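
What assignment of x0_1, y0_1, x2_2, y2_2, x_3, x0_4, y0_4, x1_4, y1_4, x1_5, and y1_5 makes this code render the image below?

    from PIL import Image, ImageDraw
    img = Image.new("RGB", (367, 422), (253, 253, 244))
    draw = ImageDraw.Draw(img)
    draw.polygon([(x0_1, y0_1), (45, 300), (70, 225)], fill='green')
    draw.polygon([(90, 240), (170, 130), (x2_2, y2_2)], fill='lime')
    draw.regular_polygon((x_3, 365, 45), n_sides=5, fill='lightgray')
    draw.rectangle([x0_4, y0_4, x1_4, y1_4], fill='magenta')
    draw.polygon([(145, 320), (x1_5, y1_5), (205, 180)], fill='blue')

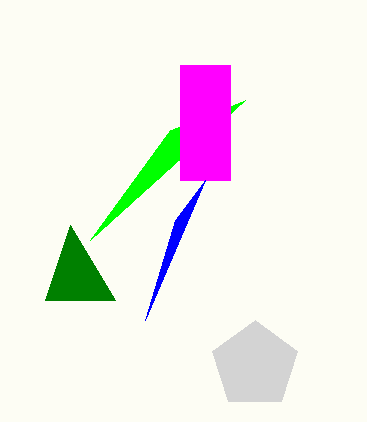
x0_1 = 115, y0_1 = 300, x2_2 = 245, y2_2 = 100, x_3 = 255, x0_4 = 180, y0_4 = 65, x1_4 = 230, y1_4 = 180, x1_5 = 175, y1_5 = 220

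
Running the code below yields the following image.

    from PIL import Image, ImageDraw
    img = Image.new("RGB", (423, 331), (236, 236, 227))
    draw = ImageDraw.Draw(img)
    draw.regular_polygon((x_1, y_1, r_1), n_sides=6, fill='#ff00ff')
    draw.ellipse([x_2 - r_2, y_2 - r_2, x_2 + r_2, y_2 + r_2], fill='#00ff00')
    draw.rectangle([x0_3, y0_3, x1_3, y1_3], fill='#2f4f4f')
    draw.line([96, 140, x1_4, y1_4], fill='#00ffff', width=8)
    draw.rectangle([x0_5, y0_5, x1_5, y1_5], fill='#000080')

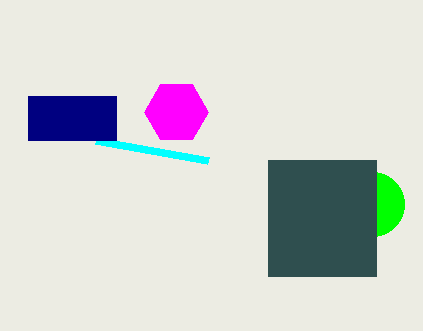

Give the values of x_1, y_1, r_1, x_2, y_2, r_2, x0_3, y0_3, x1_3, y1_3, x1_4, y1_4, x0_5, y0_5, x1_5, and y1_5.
x_1 = 176, y_1 = 112, r_1 = 32, x_2 = 372, y_2 = 204, r_2 = 32, x0_3 = 268, y0_3 = 160, x1_3 = 376, y1_3 = 276, x1_4 = 208, y1_4 = 160, x0_5 = 28, y0_5 = 96, x1_5 = 116, y1_5 = 140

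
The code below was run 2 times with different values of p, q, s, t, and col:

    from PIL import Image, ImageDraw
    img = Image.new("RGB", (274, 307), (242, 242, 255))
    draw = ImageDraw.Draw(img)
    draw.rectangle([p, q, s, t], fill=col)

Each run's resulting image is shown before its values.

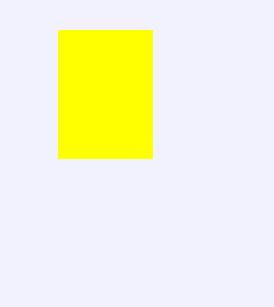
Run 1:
p = 58; q = 30; s = 152; t = 158; col = 'yellow'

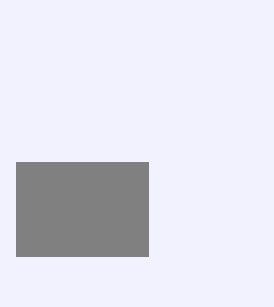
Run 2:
p = 16; q = 162; s = 148; t = 256; col = 'gray'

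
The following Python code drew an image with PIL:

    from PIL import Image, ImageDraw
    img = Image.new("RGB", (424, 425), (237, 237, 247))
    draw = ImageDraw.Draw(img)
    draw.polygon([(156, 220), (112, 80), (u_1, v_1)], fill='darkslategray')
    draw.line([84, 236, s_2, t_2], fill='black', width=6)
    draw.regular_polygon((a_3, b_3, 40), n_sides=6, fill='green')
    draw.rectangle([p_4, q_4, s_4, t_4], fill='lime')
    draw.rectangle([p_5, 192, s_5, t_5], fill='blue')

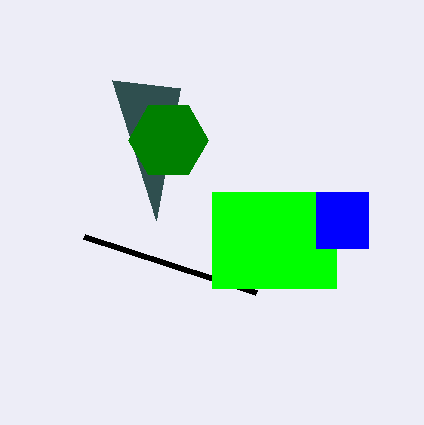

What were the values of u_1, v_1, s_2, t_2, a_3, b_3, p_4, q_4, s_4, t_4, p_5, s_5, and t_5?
u_1 = 180, v_1 = 88, s_2 = 256, t_2 = 292, a_3 = 168, b_3 = 140, p_4 = 212, q_4 = 192, s_4 = 336, t_4 = 288, p_5 = 316, s_5 = 368, t_5 = 248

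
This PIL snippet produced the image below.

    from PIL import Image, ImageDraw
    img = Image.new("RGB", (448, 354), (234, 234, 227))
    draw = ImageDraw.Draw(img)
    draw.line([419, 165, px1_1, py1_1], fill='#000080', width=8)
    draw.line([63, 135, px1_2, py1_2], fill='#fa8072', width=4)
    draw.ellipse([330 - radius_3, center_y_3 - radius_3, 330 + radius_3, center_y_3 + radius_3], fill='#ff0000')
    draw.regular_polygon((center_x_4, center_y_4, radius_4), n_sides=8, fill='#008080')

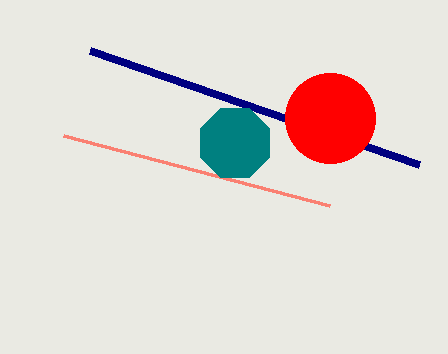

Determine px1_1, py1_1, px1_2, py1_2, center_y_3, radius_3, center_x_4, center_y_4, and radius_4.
px1_1 = 90, py1_1 = 51, px1_2 = 329, py1_2 = 205, center_y_3 = 118, radius_3 = 45, center_x_4 = 235, center_y_4 = 143, radius_4 = 37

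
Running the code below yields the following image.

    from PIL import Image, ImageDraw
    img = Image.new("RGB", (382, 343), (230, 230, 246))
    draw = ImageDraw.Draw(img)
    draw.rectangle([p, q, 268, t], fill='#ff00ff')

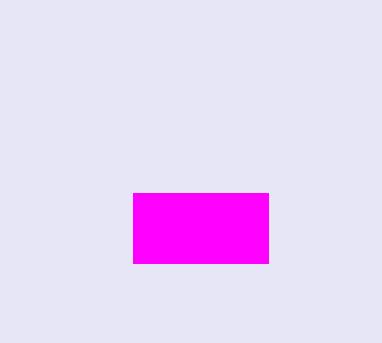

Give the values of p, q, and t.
p = 133; q = 193; t = 263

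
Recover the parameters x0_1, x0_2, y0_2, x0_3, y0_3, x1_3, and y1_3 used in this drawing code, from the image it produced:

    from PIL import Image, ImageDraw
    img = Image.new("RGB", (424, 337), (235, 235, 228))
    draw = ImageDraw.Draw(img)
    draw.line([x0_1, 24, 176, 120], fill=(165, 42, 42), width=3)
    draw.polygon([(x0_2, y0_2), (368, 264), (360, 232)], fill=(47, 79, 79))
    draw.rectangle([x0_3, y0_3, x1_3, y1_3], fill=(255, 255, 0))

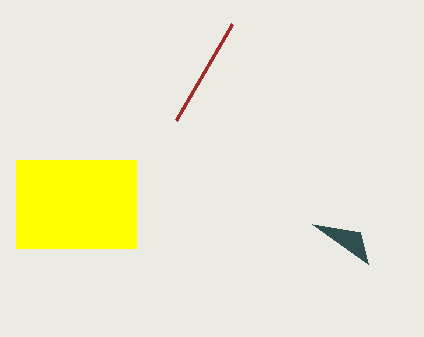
x0_1 = 232; x0_2 = 312; y0_2 = 224; x0_3 = 16; y0_3 = 160; x1_3 = 136; y1_3 = 248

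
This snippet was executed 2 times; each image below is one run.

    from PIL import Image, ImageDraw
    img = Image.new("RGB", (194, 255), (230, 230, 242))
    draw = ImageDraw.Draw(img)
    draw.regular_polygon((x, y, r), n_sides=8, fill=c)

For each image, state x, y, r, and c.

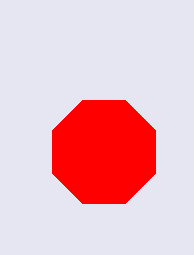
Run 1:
x = 104; y = 152; r = 56; c = 'red'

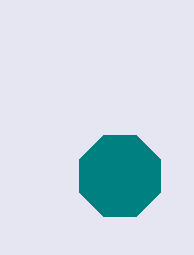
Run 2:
x = 120, y = 176, r = 44, c = 'teal'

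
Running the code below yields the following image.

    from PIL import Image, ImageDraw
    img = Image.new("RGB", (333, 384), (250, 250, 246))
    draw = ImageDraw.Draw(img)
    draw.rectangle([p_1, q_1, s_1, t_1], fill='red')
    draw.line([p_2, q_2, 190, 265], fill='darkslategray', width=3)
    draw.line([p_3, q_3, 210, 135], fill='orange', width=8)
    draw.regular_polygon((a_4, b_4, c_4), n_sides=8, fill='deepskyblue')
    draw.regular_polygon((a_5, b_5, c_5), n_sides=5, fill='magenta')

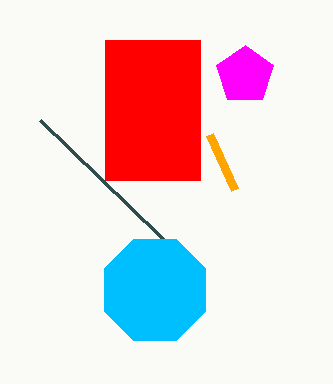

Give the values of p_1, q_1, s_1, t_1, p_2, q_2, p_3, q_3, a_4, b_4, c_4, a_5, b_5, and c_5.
p_1 = 105, q_1 = 40, s_1 = 200, t_1 = 180, p_2 = 40, q_2 = 120, p_3 = 235, q_3 = 190, a_4 = 155, b_4 = 290, c_4 = 55, a_5 = 245, b_5 = 75, c_5 = 30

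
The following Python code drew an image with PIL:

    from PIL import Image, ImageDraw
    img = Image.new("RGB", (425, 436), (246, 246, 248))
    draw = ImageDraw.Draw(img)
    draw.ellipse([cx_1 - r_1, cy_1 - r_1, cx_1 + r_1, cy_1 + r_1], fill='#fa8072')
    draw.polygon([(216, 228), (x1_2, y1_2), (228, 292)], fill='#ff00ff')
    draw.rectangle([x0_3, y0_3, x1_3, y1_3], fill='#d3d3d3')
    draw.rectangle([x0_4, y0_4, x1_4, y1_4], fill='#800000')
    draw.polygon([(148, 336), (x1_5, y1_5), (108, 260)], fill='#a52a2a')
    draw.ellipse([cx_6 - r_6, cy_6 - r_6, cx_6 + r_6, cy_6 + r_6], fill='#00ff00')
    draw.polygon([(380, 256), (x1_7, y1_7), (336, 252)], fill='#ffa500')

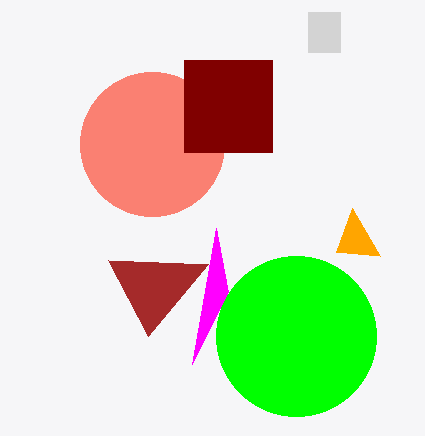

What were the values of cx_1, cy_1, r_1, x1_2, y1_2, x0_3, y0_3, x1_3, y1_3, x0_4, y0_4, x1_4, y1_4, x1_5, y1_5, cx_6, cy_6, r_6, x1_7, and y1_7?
cx_1 = 152
cy_1 = 144
r_1 = 72
x1_2 = 192
y1_2 = 364
x0_3 = 308
y0_3 = 12
x1_3 = 340
y1_3 = 52
x0_4 = 184
y0_4 = 60
x1_4 = 272
y1_4 = 152
x1_5 = 208
y1_5 = 264
cx_6 = 296
cy_6 = 336
r_6 = 80
x1_7 = 352
y1_7 = 208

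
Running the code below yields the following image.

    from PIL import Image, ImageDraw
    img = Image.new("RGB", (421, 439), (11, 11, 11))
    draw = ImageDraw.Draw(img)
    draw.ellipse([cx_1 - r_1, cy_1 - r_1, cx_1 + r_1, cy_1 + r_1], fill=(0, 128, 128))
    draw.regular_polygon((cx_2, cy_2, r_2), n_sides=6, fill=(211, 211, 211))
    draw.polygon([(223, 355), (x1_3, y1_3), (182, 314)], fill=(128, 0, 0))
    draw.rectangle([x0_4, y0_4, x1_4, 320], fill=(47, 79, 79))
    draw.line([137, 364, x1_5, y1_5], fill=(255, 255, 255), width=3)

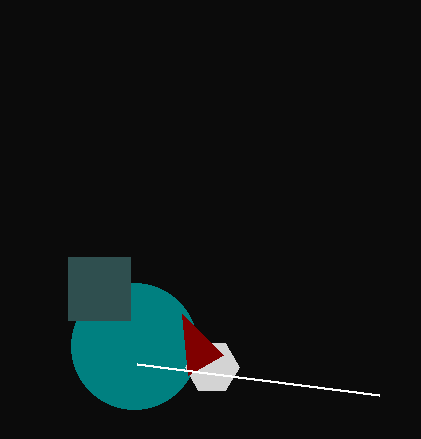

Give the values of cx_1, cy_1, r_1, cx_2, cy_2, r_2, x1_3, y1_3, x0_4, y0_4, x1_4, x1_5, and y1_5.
cx_1 = 134; cy_1 = 346; r_1 = 63; cx_2 = 212; cy_2 = 367; r_2 = 27; x1_3 = 188; y1_3 = 375; x0_4 = 68; y0_4 = 257; x1_4 = 130; x1_5 = 379; y1_5 = 395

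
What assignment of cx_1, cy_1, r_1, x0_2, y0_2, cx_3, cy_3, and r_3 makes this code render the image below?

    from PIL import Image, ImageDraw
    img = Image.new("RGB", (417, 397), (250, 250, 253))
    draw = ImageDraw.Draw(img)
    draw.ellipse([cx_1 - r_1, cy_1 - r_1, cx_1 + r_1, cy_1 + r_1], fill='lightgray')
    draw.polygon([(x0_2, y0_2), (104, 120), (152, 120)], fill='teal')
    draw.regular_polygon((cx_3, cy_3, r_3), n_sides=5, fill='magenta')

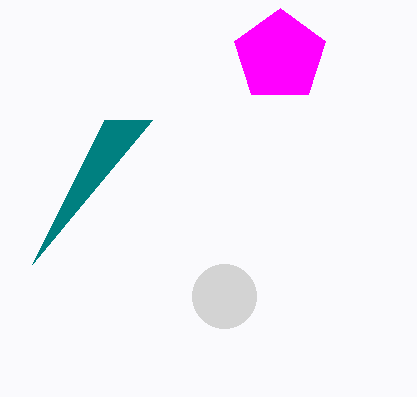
cx_1 = 224; cy_1 = 296; r_1 = 32; x0_2 = 32; y0_2 = 264; cx_3 = 280; cy_3 = 56; r_3 = 48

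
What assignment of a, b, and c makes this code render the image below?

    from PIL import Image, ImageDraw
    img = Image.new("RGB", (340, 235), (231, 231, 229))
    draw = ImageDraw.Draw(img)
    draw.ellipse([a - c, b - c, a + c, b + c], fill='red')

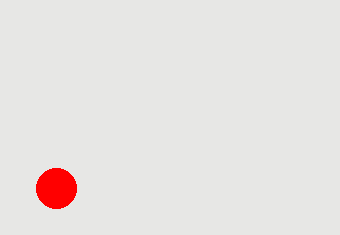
a = 56; b = 188; c = 20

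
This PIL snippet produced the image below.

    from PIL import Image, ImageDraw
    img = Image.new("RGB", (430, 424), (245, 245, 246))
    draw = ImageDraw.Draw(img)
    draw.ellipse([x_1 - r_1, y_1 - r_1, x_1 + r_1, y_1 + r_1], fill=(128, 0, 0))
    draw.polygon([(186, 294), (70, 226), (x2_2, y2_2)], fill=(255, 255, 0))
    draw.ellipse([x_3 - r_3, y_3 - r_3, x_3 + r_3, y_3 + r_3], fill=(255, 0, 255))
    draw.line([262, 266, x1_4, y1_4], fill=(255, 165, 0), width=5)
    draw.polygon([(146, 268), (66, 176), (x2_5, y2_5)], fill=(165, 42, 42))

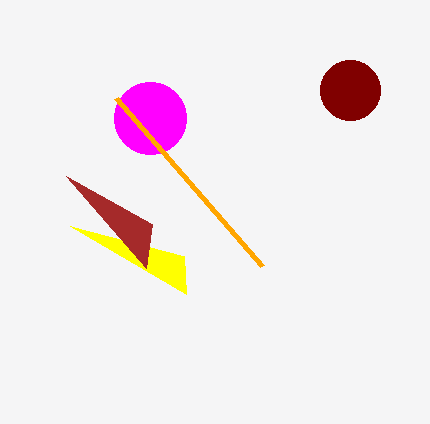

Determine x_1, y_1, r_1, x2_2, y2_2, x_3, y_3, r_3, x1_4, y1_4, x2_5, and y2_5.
x_1 = 350; y_1 = 90; r_1 = 30; x2_2 = 184; y2_2 = 256; x_3 = 150; y_3 = 118; r_3 = 36; x1_4 = 116; y1_4 = 98; x2_5 = 152; y2_5 = 224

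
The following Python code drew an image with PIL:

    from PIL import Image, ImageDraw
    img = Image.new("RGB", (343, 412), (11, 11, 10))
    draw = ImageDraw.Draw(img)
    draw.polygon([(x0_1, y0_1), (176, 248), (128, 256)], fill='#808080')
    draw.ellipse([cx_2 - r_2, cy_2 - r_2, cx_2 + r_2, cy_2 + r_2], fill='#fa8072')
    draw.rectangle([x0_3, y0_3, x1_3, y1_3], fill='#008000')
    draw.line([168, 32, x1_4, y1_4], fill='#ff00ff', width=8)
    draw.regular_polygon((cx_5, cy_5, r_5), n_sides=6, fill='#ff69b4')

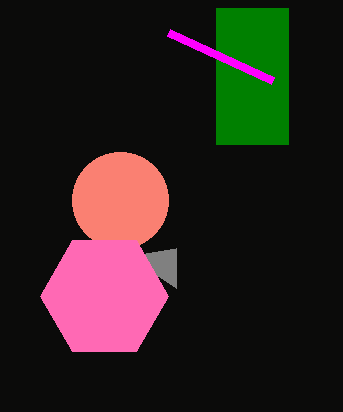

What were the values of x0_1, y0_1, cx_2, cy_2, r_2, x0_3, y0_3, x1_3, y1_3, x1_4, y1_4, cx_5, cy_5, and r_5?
x0_1 = 176
y0_1 = 288
cx_2 = 120
cy_2 = 200
r_2 = 48
x0_3 = 216
y0_3 = 8
x1_3 = 288
y1_3 = 144
x1_4 = 272
y1_4 = 80
cx_5 = 104
cy_5 = 296
r_5 = 64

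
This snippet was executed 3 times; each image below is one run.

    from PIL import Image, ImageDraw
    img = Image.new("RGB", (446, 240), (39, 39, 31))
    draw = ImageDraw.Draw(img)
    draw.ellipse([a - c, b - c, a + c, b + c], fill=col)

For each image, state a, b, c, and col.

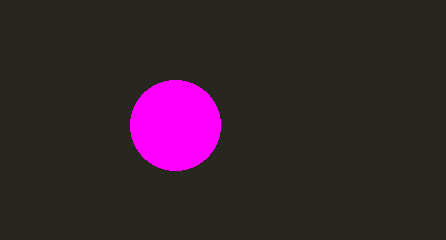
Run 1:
a = 175
b = 125
c = 45
col = 'magenta'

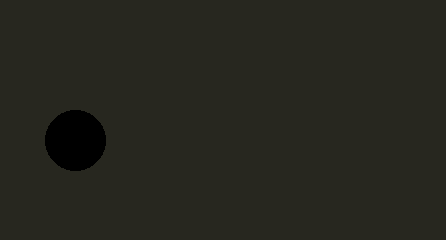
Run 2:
a = 75
b = 140
c = 30
col = 'black'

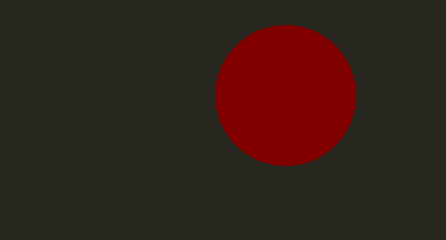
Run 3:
a = 285
b = 95
c = 70
col = 'maroon'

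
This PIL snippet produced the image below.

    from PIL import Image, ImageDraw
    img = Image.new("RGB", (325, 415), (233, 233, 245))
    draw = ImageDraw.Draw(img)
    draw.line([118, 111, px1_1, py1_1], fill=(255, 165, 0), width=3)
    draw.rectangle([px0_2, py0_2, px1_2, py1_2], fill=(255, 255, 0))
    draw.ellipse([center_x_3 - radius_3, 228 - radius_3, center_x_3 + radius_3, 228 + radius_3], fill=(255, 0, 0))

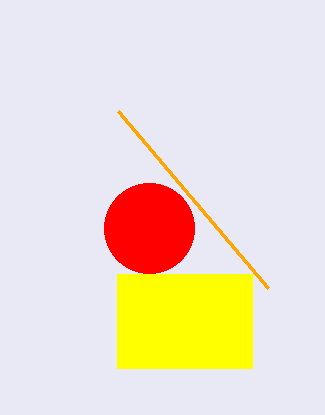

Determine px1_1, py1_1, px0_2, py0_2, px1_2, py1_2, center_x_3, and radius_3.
px1_1 = 268
py1_1 = 288
px0_2 = 117
py0_2 = 274
px1_2 = 252
py1_2 = 368
center_x_3 = 149
radius_3 = 45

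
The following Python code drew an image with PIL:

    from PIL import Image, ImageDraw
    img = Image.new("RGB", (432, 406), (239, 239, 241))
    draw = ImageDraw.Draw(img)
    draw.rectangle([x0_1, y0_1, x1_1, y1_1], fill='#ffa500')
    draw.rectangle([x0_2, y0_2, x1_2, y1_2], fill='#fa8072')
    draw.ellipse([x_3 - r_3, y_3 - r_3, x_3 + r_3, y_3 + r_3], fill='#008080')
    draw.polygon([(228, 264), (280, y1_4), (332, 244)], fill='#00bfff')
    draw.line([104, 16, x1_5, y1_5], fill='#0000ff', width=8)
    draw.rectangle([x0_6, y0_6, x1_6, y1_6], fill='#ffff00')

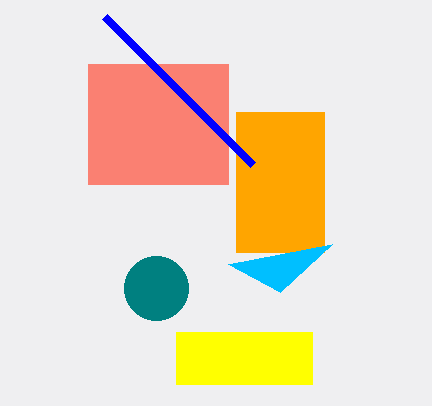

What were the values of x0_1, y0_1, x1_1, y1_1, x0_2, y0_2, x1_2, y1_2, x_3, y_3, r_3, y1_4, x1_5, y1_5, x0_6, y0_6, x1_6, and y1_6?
x0_1 = 236
y0_1 = 112
x1_1 = 324
y1_1 = 252
x0_2 = 88
y0_2 = 64
x1_2 = 228
y1_2 = 184
x_3 = 156
y_3 = 288
r_3 = 32
y1_4 = 292
x1_5 = 252
y1_5 = 164
x0_6 = 176
y0_6 = 332
x1_6 = 312
y1_6 = 384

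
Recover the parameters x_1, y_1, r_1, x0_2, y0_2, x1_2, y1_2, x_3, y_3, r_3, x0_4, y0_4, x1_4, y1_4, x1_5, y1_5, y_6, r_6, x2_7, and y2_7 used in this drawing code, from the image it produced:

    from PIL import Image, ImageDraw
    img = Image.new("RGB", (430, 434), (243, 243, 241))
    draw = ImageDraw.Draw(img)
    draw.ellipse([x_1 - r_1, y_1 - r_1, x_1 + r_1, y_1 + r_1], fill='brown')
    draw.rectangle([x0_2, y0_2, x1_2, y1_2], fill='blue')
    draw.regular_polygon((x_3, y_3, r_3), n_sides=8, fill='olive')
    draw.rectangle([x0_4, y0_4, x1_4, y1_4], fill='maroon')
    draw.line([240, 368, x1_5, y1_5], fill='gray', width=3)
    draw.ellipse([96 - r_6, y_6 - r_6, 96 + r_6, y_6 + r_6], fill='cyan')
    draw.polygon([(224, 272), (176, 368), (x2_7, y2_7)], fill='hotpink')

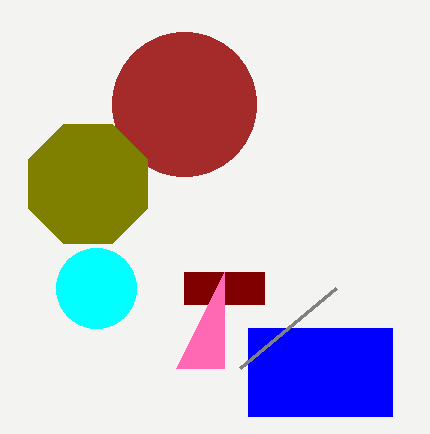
x_1 = 184
y_1 = 104
r_1 = 72
x0_2 = 248
y0_2 = 328
x1_2 = 392
y1_2 = 416
x_3 = 88
y_3 = 184
r_3 = 64
x0_4 = 184
y0_4 = 272
x1_4 = 264
y1_4 = 304
x1_5 = 336
y1_5 = 288
y_6 = 288
r_6 = 40
x2_7 = 224
y2_7 = 368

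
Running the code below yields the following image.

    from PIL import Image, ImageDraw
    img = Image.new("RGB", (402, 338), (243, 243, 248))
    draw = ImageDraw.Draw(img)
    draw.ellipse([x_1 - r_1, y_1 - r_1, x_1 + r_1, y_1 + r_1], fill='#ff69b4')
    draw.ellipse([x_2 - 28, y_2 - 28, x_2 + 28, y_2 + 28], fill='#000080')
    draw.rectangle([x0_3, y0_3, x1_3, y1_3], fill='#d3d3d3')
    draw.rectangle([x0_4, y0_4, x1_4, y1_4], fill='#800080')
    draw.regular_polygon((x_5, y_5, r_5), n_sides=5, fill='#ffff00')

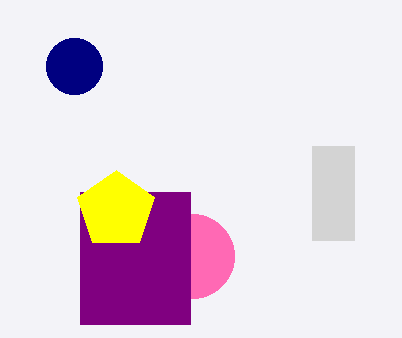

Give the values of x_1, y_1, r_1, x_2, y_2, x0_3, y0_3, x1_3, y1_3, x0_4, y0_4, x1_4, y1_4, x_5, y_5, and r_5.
x_1 = 192; y_1 = 256; r_1 = 42; x_2 = 74; y_2 = 66; x0_3 = 312; y0_3 = 146; x1_3 = 354; y1_3 = 240; x0_4 = 80; y0_4 = 192; x1_4 = 190; y1_4 = 324; x_5 = 116; y_5 = 210; r_5 = 40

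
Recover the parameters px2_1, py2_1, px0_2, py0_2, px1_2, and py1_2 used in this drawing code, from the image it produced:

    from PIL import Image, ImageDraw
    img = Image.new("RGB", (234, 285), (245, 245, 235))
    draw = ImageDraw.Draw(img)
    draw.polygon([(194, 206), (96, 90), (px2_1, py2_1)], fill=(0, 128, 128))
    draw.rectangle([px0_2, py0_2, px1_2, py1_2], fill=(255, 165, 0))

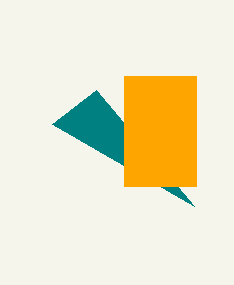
px2_1 = 52; py2_1 = 124; px0_2 = 124; py0_2 = 76; px1_2 = 196; py1_2 = 186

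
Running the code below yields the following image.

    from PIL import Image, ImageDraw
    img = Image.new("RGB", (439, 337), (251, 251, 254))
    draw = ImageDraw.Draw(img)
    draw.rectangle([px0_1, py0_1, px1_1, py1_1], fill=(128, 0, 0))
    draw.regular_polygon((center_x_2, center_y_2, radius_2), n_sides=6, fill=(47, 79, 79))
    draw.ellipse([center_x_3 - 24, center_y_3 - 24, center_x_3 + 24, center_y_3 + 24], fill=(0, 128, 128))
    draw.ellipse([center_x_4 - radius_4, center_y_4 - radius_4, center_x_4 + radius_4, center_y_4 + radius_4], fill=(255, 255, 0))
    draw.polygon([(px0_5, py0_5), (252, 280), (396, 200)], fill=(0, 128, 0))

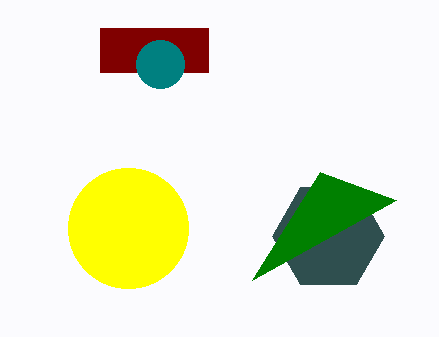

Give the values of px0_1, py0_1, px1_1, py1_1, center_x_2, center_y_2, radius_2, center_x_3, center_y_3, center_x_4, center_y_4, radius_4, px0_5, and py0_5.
px0_1 = 100, py0_1 = 28, px1_1 = 208, py1_1 = 72, center_x_2 = 328, center_y_2 = 236, radius_2 = 56, center_x_3 = 160, center_y_3 = 64, center_x_4 = 128, center_y_4 = 228, radius_4 = 60, px0_5 = 320, py0_5 = 172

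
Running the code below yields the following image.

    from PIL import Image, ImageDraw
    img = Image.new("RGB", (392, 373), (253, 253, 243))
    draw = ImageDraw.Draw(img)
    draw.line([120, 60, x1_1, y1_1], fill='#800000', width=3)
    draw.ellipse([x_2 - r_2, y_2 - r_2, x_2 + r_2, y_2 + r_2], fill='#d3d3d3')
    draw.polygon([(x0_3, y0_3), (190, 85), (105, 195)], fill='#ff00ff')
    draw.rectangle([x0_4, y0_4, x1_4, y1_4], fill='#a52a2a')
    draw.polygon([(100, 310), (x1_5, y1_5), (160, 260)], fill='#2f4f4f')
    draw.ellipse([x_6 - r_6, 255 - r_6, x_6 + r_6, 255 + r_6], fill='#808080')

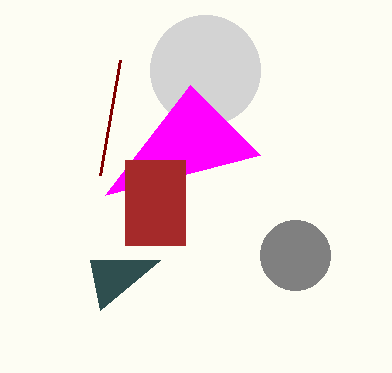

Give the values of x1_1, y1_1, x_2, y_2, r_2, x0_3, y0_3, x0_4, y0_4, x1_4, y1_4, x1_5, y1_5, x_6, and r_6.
x1_1 = 100
y1_1 = 175
x_2 = 205
y_2 = 70
r_2 = 55
x0_3 = 260
y0_3 = 155
x0_4 = 125
y0_4 = 160
x1_4 = 185
y1_4 = 245
x1_5 = 90
y1_5 = 260
x_6 = 295
r_6 = 35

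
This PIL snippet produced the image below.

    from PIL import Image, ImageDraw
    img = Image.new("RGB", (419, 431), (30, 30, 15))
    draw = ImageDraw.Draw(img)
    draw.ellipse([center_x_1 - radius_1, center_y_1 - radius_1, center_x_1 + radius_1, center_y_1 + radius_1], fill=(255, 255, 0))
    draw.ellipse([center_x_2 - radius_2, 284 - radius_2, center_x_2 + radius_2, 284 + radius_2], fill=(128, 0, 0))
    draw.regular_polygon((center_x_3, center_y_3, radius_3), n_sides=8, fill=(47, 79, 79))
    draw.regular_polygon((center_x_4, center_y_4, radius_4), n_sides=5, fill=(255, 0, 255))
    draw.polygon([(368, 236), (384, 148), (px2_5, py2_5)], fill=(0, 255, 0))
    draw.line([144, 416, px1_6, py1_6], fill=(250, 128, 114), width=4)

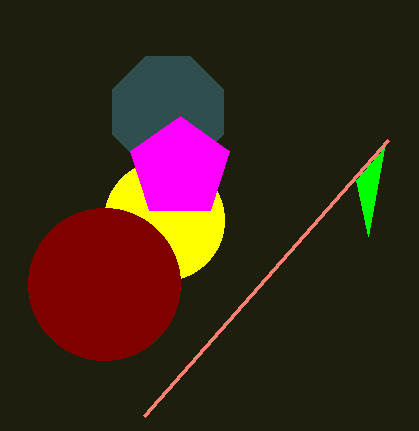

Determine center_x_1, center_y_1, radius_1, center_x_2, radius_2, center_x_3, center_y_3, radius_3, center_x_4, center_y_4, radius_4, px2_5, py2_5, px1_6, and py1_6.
center_x_1 = 164; center_y_1 = 220; radius_1 = 60; center_x_2 = 104; radius_2 = 76; center_x_3 = 168; center_y_3 = 112; radius_3 = 60; center_x_4 = 180; center_y_4 = 168; radius_4 = 52; px2_5 = 356; py2_5 = 180; px1_6 = 388; py1_6 = 140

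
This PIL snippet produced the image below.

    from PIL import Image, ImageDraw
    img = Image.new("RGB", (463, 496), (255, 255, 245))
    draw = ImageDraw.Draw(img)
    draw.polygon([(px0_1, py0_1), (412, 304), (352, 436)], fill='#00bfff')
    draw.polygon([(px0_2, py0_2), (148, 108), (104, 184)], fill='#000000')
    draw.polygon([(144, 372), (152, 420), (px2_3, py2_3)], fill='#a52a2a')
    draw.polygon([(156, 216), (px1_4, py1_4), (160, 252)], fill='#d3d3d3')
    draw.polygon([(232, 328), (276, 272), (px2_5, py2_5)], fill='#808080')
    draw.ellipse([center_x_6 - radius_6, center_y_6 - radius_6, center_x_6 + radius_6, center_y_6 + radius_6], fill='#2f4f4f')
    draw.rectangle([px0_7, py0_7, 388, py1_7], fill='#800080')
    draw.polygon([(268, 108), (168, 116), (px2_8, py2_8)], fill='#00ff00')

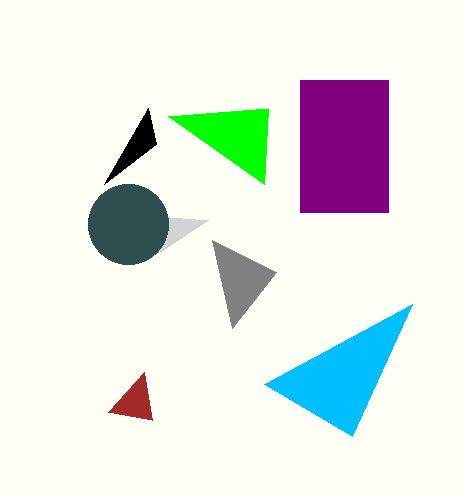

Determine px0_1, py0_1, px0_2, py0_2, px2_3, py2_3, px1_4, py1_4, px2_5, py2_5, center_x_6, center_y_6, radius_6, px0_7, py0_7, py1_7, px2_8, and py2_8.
px0_1 = 264; py0_1 = 384; px0_2 = 156; py0_2 = 144; px2_3 = 108; py2_3 = 412; px1_4 = 208; py1_4 = 220; px2_5 = 212; py2_5 = 240; center_x_6 = 128; center_y_6 = 224; radius_6 = 40; px0_7 = 300; py0_7 = 80; py1_7 = 212; px2_8 = 264; py2_8 = 184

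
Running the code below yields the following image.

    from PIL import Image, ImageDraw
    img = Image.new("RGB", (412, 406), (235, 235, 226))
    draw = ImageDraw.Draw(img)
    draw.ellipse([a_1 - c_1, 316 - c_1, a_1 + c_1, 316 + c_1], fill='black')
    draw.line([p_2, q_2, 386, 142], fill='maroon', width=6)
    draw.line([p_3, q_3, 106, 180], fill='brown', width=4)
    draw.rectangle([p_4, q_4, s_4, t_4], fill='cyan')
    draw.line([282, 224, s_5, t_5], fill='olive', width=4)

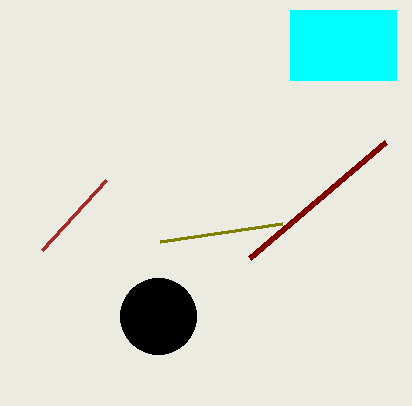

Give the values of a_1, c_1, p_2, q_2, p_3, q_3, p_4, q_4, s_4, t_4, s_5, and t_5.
a_1 = 158
c_1 = 38
p_2 = 250
q_2 = 258
p_3 = 42
q_3 = 250
p_4 = 290
q_4 = 10
s_4 = 396
t_4 = 80
s_5 = 160
t_5 = 242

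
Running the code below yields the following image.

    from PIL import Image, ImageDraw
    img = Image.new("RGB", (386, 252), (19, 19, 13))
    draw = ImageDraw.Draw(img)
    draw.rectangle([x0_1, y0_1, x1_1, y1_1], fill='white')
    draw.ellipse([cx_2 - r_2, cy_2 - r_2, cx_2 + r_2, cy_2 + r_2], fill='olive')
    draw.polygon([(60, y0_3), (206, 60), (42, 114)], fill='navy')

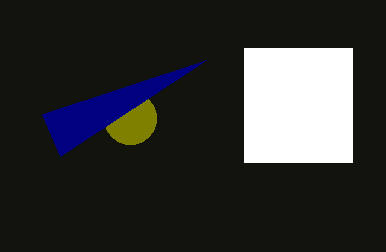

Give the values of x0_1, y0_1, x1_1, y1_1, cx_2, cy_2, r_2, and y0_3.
x0_1 = 244, y0_1 = 48, x1_1 = 352, y1_1 = 162, cx_2 = 130, cy_2 = 118, r_2 = 26, y0_3 = 156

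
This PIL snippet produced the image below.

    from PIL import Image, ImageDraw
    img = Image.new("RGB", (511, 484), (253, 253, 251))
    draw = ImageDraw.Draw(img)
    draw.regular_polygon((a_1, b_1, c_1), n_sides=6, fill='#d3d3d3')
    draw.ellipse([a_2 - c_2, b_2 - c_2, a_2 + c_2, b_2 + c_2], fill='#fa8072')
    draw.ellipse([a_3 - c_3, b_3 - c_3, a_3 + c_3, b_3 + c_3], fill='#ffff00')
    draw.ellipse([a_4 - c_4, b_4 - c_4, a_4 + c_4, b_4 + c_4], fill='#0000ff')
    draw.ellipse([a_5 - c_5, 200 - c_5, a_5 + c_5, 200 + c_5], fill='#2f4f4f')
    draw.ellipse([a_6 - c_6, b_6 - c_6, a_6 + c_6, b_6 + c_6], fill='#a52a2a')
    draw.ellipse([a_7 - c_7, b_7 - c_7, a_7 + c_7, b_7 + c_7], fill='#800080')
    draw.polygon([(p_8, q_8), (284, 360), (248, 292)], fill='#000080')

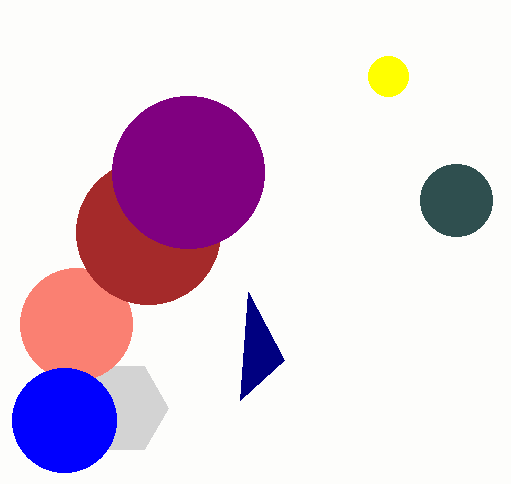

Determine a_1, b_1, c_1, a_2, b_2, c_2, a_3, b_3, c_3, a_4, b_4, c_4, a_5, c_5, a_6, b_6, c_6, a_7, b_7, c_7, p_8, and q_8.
a_1 = 120
b_1 = 408
c_1 = 48
a_2 = 76
b_2 = 324
c_2 = 56
a_3 = 388
b_3 = 76
c_3 = 20
a_4 = 64
b_4 = 420
c_4 = 52
a_5 = 456
c_5 = 36
a_6 = 148
b_6 = 232
c_6 = 72
a_7 = 188
b_7 = 172
c_7 = 76
p_8 = 240
q_8 = 400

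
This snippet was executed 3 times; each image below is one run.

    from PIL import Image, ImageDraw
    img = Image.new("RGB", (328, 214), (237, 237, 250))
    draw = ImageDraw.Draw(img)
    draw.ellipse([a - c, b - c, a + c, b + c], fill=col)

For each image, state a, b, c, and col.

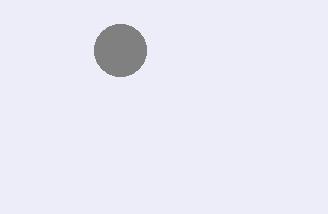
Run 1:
a = 120
b = 50
c = 26
col = 'gray'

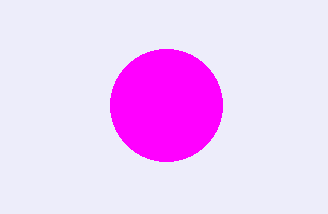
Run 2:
a = 166, b = 105, c = 56, col = 'magenta'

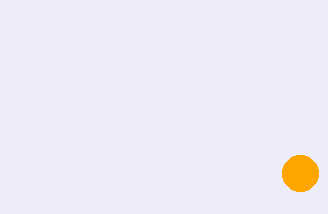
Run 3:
a = 300; b = 173; c = 18; col = 'orange'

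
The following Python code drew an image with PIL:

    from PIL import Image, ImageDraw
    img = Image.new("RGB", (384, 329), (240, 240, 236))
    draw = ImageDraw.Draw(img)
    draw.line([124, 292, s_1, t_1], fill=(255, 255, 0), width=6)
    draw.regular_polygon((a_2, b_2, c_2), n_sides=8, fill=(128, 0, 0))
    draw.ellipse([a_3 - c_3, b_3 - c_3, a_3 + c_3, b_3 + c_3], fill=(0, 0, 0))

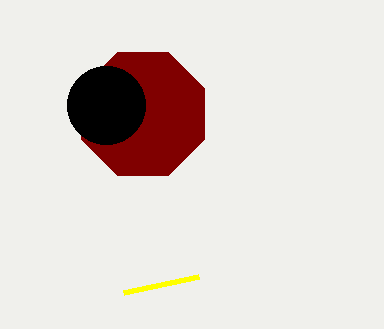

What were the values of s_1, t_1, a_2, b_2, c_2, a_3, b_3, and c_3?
s_1 = 199, t_1 = 276, a_2 = 143, b_2 = 114, c_2 = 67, a_3 = 106, b_3 = 105, c_3 = 39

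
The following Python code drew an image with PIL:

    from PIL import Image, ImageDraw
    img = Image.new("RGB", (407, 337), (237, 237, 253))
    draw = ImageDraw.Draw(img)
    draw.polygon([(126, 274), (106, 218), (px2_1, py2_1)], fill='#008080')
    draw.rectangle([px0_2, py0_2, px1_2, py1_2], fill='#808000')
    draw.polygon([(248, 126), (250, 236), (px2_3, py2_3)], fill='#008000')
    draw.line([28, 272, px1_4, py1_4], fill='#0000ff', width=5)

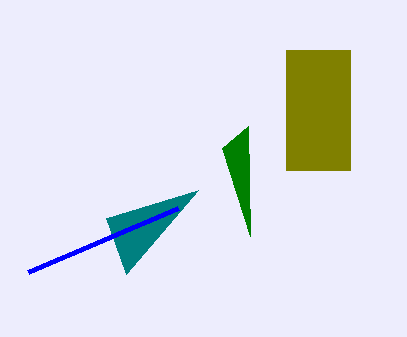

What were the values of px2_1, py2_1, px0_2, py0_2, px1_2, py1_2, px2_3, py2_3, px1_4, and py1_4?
px2_1 = 198; py2_1 = 190; px0_2 = 286; py0_2 = 50; px1_2 = 350; py1_2 = 170; px2_3 = 222; py2_3 = 148; px1_4 = 178; py1_4 = 208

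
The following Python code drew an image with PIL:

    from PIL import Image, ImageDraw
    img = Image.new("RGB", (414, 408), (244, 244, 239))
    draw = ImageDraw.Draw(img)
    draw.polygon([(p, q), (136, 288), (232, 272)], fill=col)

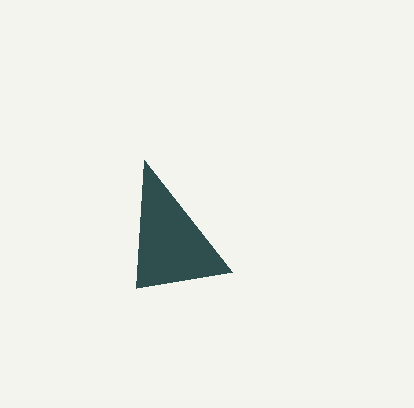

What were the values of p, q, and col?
p = 144
q = 160
col = 'darkslategray'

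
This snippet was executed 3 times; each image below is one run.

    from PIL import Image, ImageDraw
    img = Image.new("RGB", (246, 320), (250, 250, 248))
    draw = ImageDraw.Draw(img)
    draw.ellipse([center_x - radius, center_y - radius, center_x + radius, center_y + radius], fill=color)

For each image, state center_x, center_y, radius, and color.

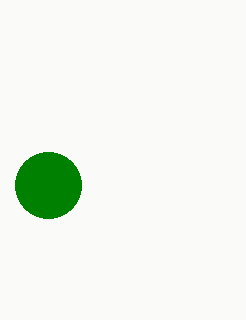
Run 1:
center_x = 48
center_y = 185
radius = 33
color = 'green'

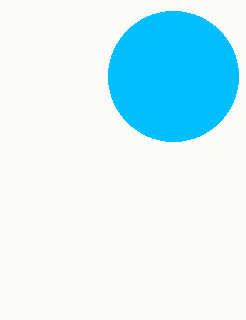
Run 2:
center_x = 173, center_y = 76, radius = 65, color = 'deepskyblue'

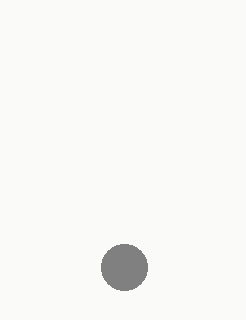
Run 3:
center_x = 124; center_y = 267; radius = 23; color = 'gray'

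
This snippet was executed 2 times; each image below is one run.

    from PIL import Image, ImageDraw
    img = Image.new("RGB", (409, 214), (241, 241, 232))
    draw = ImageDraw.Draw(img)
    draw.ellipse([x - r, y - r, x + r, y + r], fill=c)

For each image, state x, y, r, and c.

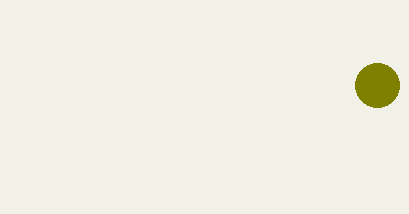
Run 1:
x = 377
y = 85
r = 22
c = 'olive'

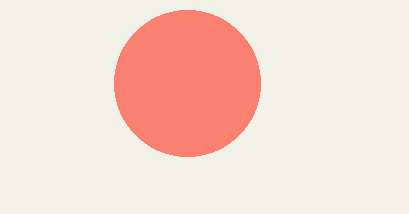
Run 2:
x = 187
y = 83
r = 73
c = 'salmon'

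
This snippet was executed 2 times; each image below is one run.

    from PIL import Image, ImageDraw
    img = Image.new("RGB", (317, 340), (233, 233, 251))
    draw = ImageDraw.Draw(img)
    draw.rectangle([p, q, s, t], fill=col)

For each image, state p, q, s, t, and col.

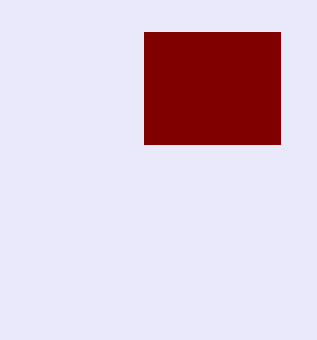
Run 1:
p = 144; q = 32; s = 280; t = 144; col = 'maroon'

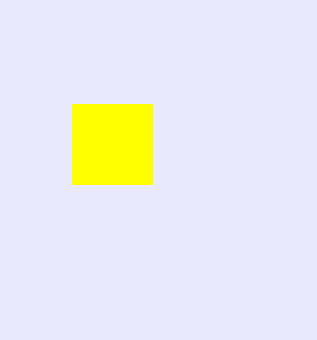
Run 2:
p = 72
q = 104
s = 152
t = 184
col = 'yellow'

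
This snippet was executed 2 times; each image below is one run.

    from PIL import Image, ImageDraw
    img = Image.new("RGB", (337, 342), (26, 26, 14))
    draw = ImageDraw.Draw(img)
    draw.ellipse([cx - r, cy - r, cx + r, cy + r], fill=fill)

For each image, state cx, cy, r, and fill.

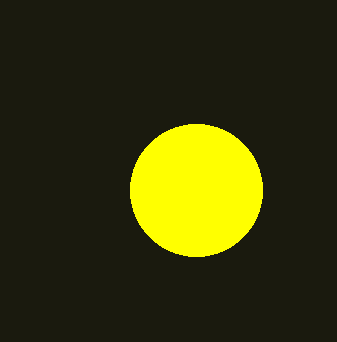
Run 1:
cx = 196
cy = 190
r = 66
fill = 'yellow'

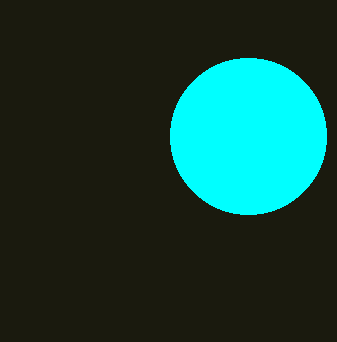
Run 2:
cx = 248, cy = 136, r = 78, fill = 'cyan'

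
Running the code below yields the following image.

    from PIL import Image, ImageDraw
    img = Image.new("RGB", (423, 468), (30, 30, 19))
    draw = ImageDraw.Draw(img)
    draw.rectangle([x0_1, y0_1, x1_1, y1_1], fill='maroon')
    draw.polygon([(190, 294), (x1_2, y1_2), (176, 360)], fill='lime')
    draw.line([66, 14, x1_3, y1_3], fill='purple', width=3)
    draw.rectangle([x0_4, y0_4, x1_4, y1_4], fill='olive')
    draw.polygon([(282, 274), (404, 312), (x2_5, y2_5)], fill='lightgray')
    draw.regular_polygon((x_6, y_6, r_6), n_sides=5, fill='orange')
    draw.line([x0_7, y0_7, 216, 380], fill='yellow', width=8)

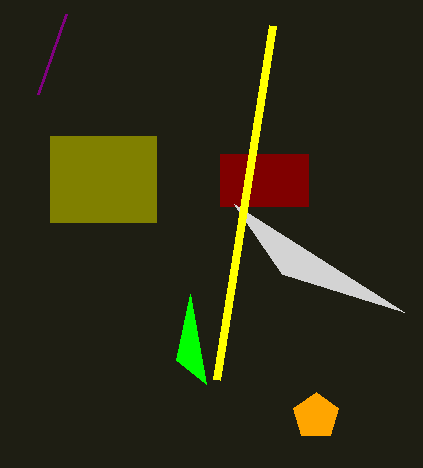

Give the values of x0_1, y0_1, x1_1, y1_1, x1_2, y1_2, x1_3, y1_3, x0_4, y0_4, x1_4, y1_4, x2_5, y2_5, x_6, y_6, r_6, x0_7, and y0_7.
x0_1 = 220; y0_1 = 154; x1_1 = 308; y1_1 = 206; x1_2 = 206; y1_2 = 384; x1_3 = 38; y1_3 = 94; x0_4 = 50; y0_4 = 136; x1_4 = 156; y1_4 = 222; x2_5 = 234; y2_5 = 204; x_6 = 316; y_6 = 416; r_6 = 24; x0_7 = 272; y0_7 = 26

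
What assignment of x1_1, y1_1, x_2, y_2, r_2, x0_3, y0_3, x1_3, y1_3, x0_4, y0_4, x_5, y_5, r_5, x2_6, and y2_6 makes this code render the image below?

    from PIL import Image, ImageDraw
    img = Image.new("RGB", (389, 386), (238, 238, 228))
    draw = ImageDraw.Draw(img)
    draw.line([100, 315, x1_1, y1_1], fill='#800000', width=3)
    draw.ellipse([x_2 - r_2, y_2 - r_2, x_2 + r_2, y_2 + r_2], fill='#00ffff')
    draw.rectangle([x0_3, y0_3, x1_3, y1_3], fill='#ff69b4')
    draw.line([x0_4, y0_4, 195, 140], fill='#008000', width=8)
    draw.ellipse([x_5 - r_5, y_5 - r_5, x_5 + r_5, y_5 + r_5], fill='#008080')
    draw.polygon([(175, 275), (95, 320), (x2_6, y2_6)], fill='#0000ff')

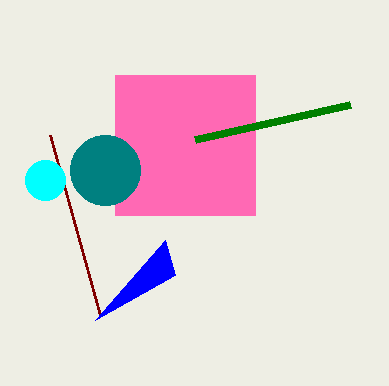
x1_1 = 50, y1_1 = 135, x_2 = 45, y_2 = 180, r_2 = 20, x0_3 = 115, y0_3 = 75, x1_3 = 255, y1_3 = 215, x0_4 = 350, y0_4 = 105, x_5 = 105, y_5 = 170, r_5 = 35, x2_6 = 165, y2_6 = 240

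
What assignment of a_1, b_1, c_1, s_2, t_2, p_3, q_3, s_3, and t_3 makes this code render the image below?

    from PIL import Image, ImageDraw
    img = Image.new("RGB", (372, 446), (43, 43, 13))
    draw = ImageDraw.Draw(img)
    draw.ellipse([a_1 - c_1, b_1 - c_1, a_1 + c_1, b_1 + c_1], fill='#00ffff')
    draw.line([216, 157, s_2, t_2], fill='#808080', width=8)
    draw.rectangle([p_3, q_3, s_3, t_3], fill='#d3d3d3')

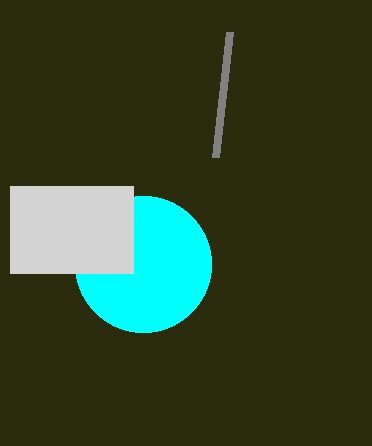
a_1 = 143; b_1 = 264; c_1 = 68; s_2 = 230; t_2 = 32; p_3 = 10; q_3 = 186; s_3 = 133; t_3 = 273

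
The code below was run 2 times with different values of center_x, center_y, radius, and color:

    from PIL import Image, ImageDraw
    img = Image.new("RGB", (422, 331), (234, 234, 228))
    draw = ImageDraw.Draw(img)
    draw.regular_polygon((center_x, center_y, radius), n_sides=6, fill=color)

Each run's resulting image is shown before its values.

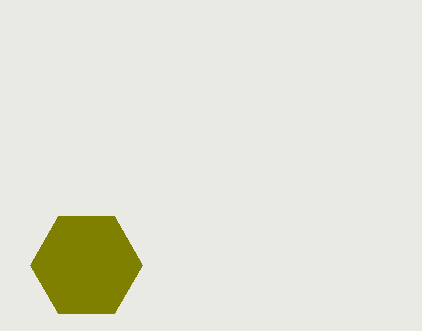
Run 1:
center_x = 86, center_y = 265, radius = 56, color = 'olive'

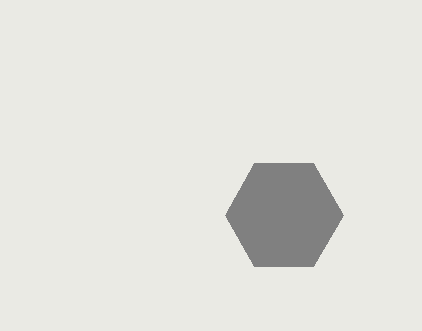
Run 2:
center_x = 284; center_y = 215; radius = 59; color = 'gray'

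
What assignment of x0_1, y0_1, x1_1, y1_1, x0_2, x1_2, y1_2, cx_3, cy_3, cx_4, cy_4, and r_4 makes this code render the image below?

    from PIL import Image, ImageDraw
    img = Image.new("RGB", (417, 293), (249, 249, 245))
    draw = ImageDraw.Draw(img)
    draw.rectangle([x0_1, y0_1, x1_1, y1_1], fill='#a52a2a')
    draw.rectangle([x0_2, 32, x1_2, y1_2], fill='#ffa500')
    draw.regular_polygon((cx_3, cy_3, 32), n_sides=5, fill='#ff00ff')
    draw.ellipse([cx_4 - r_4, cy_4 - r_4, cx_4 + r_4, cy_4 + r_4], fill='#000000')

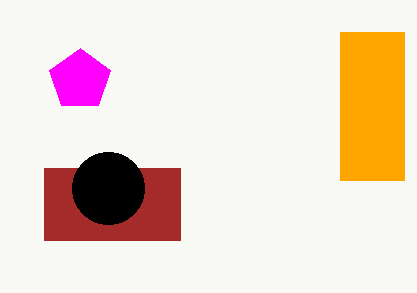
x0_1 = 44, y0_1 = 168, x1_1 = 180, y1_1 = 240, x0_2 = 340, x1_2 = 404, y1_2 = 180, cx_3 = 80, cy_3 = 80, cx_4 = 108, cy_4 = 188, r_4 = 36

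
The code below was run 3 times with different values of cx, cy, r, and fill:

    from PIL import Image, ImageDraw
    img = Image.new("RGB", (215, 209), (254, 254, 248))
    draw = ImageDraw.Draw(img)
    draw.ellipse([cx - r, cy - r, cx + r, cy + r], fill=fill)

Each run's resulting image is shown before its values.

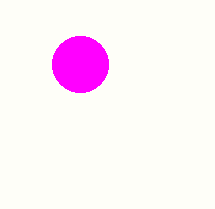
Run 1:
cx = 80; cy = 64; r = 28; fill = 'magenta'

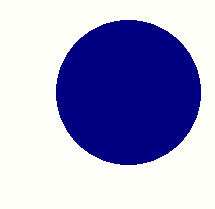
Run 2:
cx = 128; cy = 92; r = 72; fill = 'navy'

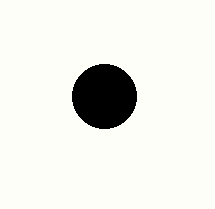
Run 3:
cx = 104, cy = 96, r = 32, fill = 'black'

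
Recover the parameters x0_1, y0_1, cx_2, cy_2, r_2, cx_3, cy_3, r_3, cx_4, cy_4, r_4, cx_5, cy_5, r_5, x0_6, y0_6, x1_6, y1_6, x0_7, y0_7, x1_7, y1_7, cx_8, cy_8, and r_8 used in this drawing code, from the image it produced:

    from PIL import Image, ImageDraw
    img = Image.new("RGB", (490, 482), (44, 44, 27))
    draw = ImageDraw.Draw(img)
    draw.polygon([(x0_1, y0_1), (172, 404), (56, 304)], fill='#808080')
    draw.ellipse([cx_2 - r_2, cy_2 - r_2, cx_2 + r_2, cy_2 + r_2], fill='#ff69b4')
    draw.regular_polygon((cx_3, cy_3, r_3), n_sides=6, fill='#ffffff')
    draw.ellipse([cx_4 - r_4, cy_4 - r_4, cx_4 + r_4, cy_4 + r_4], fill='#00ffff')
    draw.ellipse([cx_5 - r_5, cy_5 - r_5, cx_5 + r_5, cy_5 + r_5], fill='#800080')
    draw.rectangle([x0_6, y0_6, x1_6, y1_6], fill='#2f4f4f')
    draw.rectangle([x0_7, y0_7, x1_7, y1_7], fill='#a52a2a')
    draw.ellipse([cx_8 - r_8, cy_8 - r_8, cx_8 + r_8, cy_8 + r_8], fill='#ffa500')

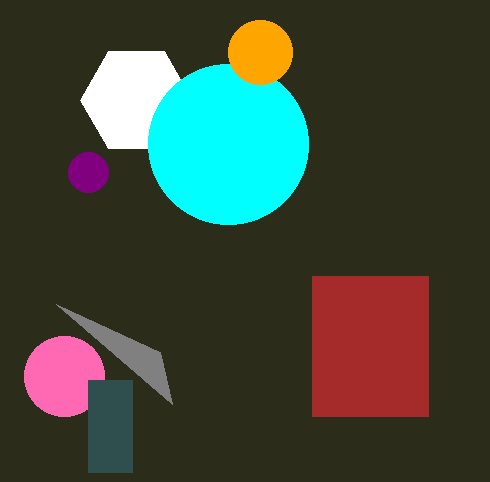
x0_1 = 160; y0_1 = 352; cx_2 = 64; cy_2 = 376; r_2 = 40; cx_3 = 136; cy_3 = 100; r_3 = 56; cx_4 = 228; cy_4 = 144; r_4 = 80; cx_5 = 88; cy_5 = 172; r_5 = 20; x0_6 = 88; y0_6 = 380; x1_6 = 132; y1_6 = 472; x0_7 = 312; y0_7 = 276; x1_7 = 428; y1_7 = 416; cx_8 = 260; cy_8 = 52; r_8 = 32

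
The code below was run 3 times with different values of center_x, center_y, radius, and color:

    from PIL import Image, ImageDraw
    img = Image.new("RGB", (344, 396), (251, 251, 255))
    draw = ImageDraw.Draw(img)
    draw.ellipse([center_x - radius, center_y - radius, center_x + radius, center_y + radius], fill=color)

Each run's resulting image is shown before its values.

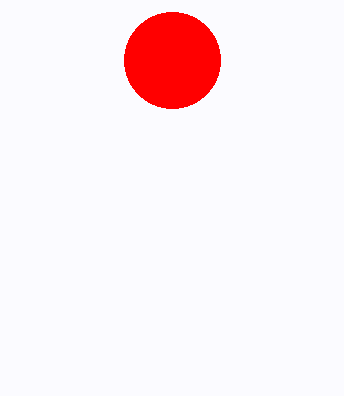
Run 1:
center_x = 172, center_y = 60, radius = 48, color = 'red'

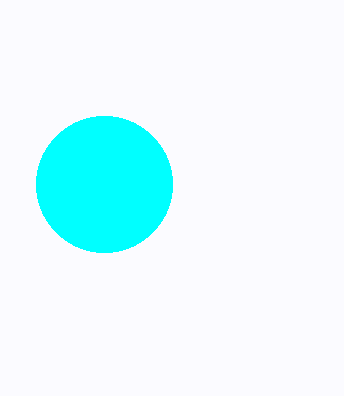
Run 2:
center_x = 104; center_y = 184; radius = 68; color = 'cyan'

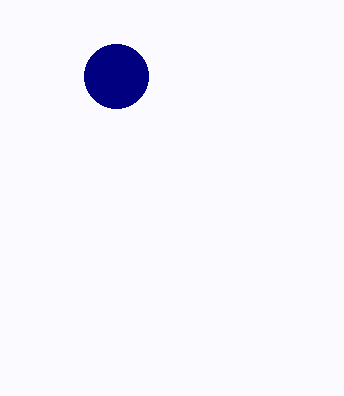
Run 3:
center_x = 116, center_y = 76, radius = 32, color = 'navy'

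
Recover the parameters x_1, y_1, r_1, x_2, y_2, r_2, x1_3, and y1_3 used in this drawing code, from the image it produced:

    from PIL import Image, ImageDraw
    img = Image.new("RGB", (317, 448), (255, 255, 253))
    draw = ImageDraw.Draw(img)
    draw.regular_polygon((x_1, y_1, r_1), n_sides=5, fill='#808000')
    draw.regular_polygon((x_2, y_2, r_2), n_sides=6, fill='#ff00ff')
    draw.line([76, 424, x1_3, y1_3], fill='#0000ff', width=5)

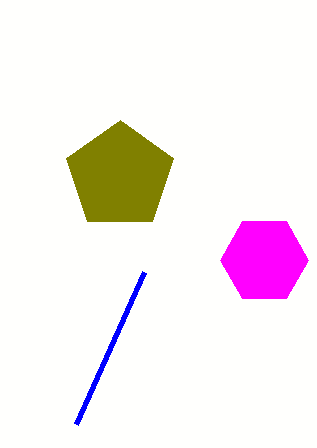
x_1 = 120, y_1 = 176, r_1 = 56, x_2 = 264, y_2 = 260, r_2 = 44, x1_3 = 144, y1_3 = 272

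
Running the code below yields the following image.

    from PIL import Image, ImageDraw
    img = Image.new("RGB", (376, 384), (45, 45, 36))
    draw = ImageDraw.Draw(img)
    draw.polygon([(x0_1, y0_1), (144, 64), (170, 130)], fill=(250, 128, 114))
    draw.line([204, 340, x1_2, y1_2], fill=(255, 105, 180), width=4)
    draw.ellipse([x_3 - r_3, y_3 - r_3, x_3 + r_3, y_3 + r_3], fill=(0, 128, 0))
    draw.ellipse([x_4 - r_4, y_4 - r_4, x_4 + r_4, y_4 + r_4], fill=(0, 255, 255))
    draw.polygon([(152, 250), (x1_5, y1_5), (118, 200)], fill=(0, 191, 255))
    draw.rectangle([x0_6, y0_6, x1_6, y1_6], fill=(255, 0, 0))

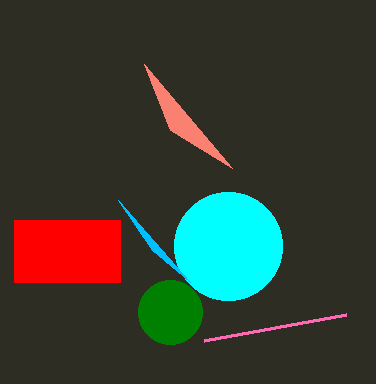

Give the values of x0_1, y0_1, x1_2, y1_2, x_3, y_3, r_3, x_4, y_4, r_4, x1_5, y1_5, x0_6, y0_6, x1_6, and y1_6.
x0_1 = 232; y0_1 = 168; x1_2 = 346; y1_2 = 314; x_3 = 170; y_3 = 312; r_3 = 32; x_4 = 228; y_4 = 246; r_4 = 54; x1_5 = 190; y1_5 = 282; x0_6 = 14; y0_6 = 220; x1_6 = 120; y1_6 = 282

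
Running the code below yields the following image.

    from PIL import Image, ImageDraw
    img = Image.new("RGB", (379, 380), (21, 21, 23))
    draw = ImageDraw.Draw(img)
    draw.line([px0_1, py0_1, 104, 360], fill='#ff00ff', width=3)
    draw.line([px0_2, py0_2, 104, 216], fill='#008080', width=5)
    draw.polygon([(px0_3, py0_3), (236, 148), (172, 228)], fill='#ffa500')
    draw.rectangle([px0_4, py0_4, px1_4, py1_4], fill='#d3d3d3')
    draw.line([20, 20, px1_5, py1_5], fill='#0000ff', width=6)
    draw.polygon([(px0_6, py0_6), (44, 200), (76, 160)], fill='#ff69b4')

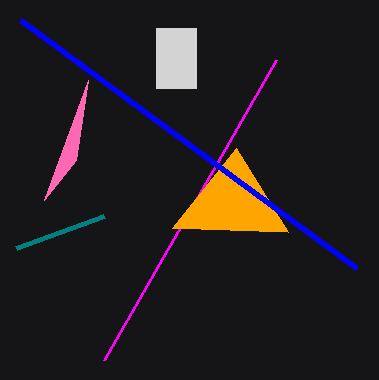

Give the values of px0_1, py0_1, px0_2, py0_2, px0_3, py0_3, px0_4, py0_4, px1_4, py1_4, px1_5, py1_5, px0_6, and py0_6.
px0_1 = 276; py0_1 = 60; px0_2 = 16; py0_2 = 248; px0_3 = 288; py0_3 = 232; px0_4 = 156; py0_4 = 28; px1_4 = 196; py1_4 = 88; px1_5 = 356; py1_5 = 268; px0_6 = 88; py0_6 = 80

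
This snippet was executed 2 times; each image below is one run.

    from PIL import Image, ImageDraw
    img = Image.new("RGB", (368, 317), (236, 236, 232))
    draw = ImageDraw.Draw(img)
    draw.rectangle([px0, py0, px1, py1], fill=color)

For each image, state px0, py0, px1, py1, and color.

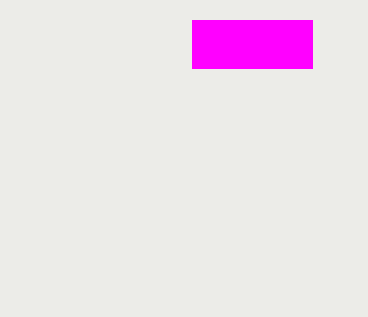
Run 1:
px0 = 192
py0 = 20
px1 = 312
py1 = 68
color = 'magenta'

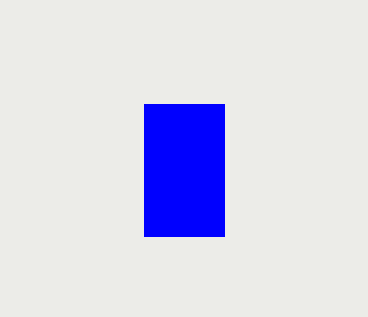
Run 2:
px0 = 144; py0 = 104; px1 = 224; py1 = 236; color = 'blue'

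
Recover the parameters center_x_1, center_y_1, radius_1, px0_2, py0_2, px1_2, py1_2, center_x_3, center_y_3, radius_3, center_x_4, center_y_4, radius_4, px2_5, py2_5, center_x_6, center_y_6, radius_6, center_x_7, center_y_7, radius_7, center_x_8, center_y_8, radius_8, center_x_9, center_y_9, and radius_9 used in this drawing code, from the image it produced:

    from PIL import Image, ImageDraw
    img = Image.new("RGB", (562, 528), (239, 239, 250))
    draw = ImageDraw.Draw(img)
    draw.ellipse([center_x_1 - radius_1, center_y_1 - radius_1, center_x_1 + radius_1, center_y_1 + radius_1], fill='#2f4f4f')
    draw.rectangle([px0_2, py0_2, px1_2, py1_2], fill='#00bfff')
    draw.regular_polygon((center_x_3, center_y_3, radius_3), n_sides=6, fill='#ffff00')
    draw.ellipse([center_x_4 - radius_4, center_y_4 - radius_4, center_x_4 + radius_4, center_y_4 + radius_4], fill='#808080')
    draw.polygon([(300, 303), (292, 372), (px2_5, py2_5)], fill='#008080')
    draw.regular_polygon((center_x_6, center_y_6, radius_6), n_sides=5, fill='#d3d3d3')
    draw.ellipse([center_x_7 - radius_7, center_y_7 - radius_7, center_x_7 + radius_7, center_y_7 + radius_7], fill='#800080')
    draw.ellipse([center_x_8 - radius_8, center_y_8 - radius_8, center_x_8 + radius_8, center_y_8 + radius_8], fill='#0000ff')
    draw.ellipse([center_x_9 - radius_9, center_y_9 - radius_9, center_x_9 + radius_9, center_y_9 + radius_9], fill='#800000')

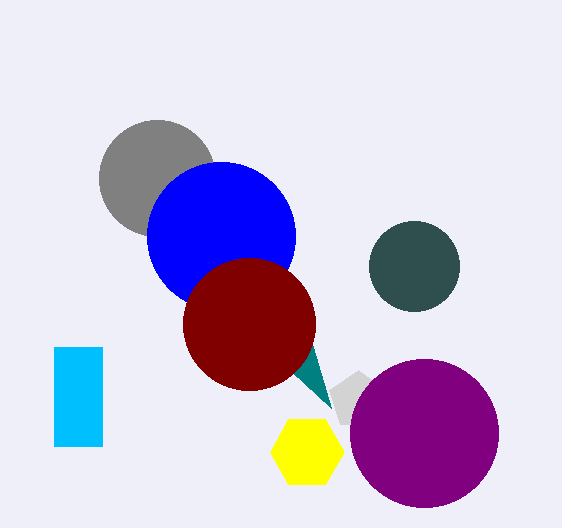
center_x_1 = 414, center_y_1 = 266, radius_1 = 45, px0_2 = 54, py0_2 = 347, px1_2 = 102, py1_2 = 446, center_x_3 = 307, center_y_3 = 452, radius_3 = 37, center_x_4 = 157, center_y_4 = 178, radius_4 = 58, px2_5 = 331, py2_5 = 408, center_x_6 = 358, center_y_6 = 400, radius_6 = 30, center_x_7 = 424, center_y_7 = 433, radius_7 = 74, center_x_8 = 221, center_y_8 = 236, radius_8 = 74, center_x_9 = 249, center_y_9 = 324, radius_9 = 66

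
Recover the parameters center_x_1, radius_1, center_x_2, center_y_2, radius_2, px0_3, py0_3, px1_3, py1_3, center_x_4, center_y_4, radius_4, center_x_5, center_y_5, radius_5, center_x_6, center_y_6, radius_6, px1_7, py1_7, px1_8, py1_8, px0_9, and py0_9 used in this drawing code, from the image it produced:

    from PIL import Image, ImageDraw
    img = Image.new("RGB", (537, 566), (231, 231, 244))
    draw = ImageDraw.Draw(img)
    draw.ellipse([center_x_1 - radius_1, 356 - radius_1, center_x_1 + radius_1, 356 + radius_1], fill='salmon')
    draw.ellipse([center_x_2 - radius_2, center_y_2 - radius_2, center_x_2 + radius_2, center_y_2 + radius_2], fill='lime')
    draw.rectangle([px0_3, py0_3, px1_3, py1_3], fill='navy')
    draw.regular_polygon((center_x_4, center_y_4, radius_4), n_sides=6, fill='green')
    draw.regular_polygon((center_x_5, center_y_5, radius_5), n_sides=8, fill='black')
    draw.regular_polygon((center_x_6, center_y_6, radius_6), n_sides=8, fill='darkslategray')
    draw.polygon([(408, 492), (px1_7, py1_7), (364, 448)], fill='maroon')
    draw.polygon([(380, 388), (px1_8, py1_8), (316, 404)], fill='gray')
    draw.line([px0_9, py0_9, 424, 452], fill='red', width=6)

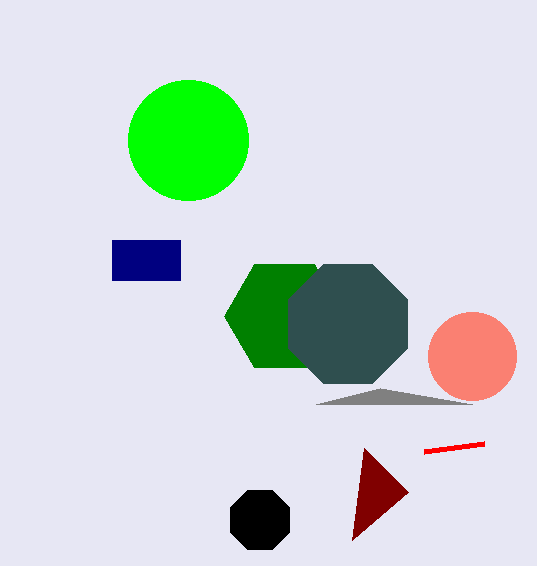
center_x_1 = 472
radius_1 = 44
center_x_2 = 188
center_y_2 = 140
radius_2 = 60
px0_3 = 112
py0_3 = 240
px1_3 = 180
py1_3 = 280
center_x_4 = 284
center_y_4 = 316
radius_4 = 60
center_x_5 = 260
center_y_5 = 520
radius_5 = 32
center_x_6 = 348
center_y_6 = 324
radius_6 = 64
px1_7 = 352
py1_7 = 540
px1_8 = 472
py1_8 = 404
px0_9 = 484
py0_9 = 444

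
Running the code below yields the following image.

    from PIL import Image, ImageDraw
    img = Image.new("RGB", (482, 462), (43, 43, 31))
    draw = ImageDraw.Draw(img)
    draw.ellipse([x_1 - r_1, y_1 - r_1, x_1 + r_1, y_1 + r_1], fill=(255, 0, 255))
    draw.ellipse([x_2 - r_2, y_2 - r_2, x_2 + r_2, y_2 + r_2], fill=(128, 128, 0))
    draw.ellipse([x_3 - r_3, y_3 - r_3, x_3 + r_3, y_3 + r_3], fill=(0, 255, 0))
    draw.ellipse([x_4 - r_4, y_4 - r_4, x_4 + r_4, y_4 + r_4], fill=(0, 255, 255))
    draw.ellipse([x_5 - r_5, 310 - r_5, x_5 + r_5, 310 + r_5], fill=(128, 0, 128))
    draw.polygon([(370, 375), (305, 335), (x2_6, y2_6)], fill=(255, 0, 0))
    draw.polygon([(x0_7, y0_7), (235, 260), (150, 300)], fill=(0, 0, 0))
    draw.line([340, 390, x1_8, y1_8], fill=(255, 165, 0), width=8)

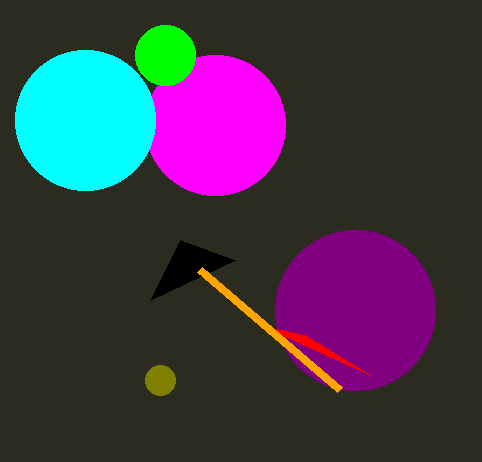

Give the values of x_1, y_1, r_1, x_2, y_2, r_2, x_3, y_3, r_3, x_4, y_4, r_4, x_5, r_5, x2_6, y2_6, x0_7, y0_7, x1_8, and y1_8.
x_1 = 215; y_1 = 125; r_1 = 70; x_2 = 160; y_2 = 380; r_2 = 15; x_3 = 165; y_3 = 55; r_3 = 30; x_4 = 85; y_4 = 120; r_4 = 70; x_5 = 355; r_5 = 80; x2_6 = 260; y2_6 = 325; x0_7 = 180; y0_7 = 240; x1_8 = 200; y1_8 = 270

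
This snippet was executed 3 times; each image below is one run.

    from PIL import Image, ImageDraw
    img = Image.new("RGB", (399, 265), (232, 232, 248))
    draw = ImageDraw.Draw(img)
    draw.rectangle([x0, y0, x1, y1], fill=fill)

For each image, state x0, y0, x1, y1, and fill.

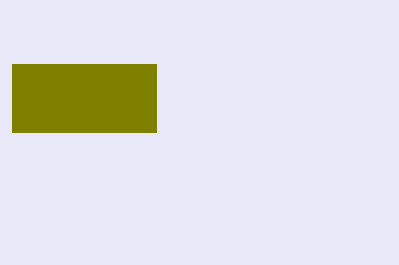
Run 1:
x0 = 12
y0 = 64
x1 = 156
y1 = 132
fill = 'olive'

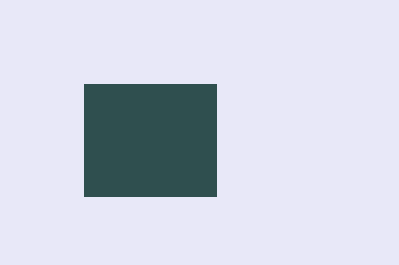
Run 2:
x0 = 84, y0 = 84, x1 = 216, y1 = 196, fill = 'darkslategray'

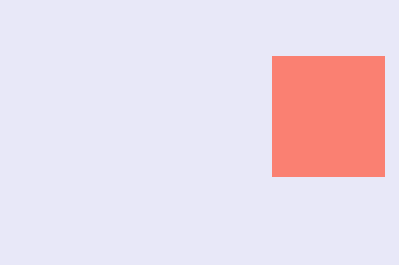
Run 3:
x0 = 272; y0 = 56; x1 = 384; y1 = 176; fill = 'salmon'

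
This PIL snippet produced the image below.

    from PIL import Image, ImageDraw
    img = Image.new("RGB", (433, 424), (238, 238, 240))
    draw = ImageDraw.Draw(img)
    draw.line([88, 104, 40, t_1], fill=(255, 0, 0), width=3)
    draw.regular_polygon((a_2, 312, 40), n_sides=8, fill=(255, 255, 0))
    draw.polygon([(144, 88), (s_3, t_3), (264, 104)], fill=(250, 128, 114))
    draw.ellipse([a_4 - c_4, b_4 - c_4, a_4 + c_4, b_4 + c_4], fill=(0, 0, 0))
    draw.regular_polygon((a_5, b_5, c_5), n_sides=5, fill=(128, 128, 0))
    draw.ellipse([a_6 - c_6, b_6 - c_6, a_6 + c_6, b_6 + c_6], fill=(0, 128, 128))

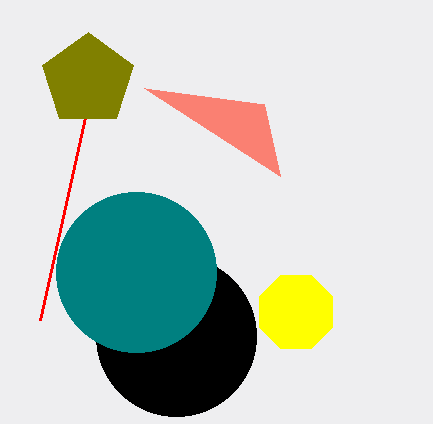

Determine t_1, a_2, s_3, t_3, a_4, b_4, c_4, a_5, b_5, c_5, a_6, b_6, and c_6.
t_1 = 320; a_2 = 296; s_3 = 280; t_3 = 176; a_4 = 176; b_4 = 336; c_4 = 80; a_5 = 88; b_5 = 80; c_5 = 48; a_6 = 136; b_6 = 272; c_6 = 80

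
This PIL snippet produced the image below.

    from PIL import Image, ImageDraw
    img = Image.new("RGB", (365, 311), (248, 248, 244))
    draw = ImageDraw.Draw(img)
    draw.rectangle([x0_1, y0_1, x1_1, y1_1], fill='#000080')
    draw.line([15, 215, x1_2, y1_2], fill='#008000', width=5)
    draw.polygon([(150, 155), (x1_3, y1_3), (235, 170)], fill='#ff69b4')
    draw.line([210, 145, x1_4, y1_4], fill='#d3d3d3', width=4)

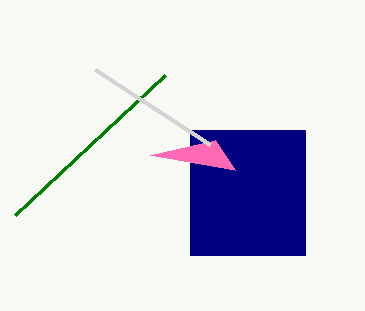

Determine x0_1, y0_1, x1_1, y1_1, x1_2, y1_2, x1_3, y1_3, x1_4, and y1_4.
x0_1 = 190; y0_1 = 130; x1_1 = 305; y1_1 = 255; x1_2 = 165; y1_2 = 75; x1_3 = 215; y1_3 = 140; x1_4 = 95; y1_4 = 70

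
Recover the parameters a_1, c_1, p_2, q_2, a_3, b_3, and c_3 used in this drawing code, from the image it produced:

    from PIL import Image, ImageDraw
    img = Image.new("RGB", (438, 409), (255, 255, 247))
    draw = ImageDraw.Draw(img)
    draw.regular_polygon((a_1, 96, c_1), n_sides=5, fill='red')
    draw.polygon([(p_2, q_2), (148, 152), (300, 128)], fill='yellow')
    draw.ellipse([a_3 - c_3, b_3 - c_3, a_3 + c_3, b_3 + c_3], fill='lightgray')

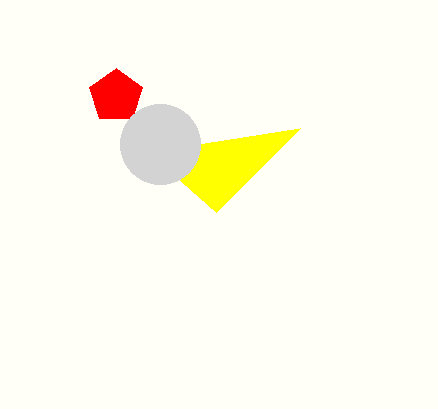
a_1 = 116
c_1 = 28
p_2 = 216
q_2 = 212
a_3 = 160
b_3 = 144
c_3 = 40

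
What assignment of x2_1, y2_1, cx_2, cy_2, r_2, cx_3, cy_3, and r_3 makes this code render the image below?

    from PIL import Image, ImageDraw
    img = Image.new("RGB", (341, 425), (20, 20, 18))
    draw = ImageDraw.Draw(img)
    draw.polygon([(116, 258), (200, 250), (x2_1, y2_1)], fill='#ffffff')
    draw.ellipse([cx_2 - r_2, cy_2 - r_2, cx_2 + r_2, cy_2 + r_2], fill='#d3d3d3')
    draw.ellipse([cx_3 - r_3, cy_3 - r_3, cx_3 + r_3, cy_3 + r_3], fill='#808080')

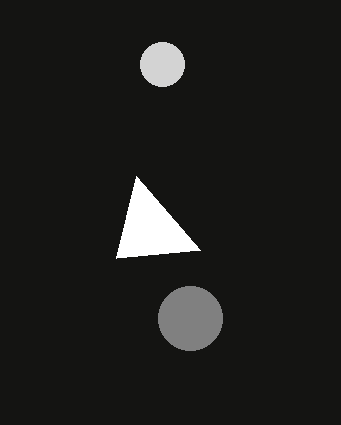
x2_1 = 136, y2_1 = 176, cx_2 = 162, cy_2 = 64, r_2 = 22, cx_3 = 190, cy_3 = 318, r_3 = 32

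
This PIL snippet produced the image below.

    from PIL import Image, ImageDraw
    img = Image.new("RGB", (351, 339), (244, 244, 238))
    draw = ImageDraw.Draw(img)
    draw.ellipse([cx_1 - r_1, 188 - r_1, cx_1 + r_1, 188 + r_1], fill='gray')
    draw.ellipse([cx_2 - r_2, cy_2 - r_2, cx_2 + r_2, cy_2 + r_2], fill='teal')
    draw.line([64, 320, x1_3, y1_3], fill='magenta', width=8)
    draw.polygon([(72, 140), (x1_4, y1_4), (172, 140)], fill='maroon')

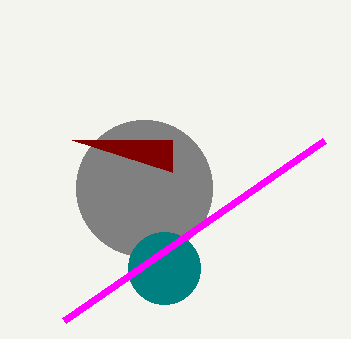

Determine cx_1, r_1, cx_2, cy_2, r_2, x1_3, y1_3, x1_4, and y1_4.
cx_1 = 144, r_1 = 68, cx_2 = 164, cy_2 = 268, r_2 = 36, x1_3 = 324, y1_3 = 140, x1_4 = 172, y1_4 = 172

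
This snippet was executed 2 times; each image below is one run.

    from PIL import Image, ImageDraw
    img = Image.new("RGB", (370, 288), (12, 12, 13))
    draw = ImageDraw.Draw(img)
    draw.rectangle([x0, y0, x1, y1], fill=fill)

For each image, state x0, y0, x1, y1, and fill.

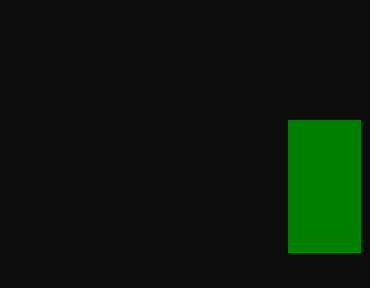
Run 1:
x0 = 288; y0 = 120; x1 = 360; y1 = 252; fill = 'green'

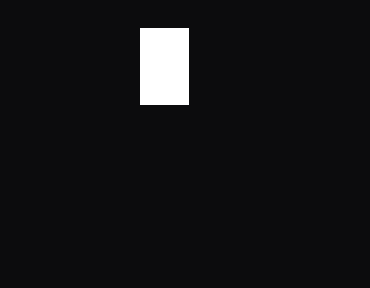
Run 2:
x0 = 140, y0 = 28, x1 = 188, y1 = 104, fill = 'white'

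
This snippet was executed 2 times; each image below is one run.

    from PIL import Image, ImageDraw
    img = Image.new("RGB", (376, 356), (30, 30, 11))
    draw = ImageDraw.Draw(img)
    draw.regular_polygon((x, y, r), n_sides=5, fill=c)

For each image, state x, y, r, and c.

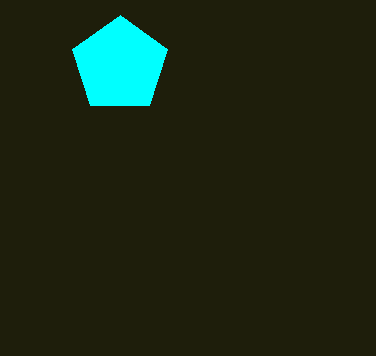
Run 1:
x = 120
y = 65
r = 50
c = 'cyan'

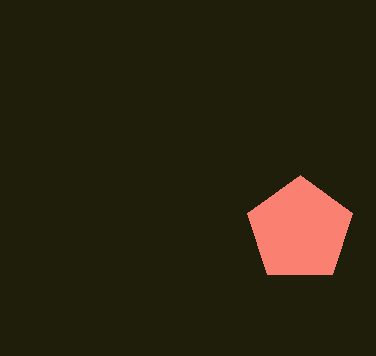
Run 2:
x = 300, y = 230, r = 55, c = 'salmon'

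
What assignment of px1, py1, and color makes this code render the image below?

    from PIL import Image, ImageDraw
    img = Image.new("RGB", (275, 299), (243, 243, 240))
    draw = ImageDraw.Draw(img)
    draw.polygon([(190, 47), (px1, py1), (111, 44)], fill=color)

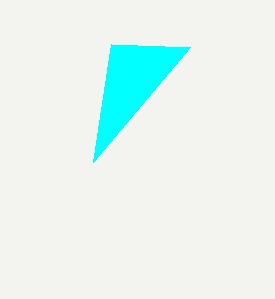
px1 = 93; py1 = 162; color = 'cyan'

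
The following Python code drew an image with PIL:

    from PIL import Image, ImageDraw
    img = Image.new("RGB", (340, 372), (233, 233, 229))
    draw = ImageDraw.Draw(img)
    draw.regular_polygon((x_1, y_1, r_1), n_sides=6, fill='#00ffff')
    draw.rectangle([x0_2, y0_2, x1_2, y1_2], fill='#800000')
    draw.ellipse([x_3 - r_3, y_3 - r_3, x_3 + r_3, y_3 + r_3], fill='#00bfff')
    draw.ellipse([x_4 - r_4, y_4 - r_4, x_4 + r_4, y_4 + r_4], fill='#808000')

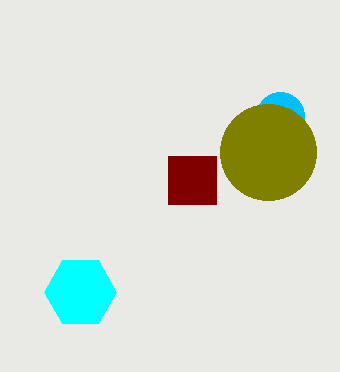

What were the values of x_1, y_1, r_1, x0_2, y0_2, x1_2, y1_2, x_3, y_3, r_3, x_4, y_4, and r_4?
x_1 = 80; y_1 = 292; r_1 = 36; x0_2 = 168; y0_2 = 156; x1_2 = 216; y1_2 = 204; x_3 = 280; y_3 = 116; r_3 = 24; x_4 = 268; y_4 = 152; r_4 = 48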